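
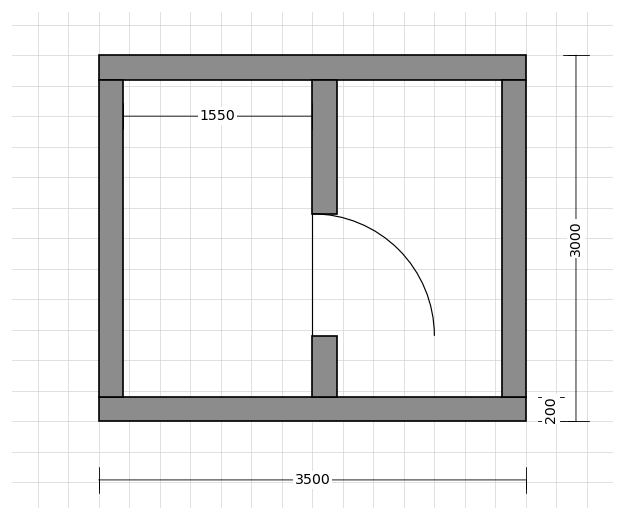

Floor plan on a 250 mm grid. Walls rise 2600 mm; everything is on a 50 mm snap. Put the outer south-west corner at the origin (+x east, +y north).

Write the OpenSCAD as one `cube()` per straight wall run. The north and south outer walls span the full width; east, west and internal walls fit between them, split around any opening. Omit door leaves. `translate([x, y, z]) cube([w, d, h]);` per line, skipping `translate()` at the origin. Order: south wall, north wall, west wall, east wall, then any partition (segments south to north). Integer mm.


cube([3500, 200, 2600]);
translate([0, 2800, 0]) cube([3500, 200, 2600]);
translate([0, 200, 0]) cube([200, 2600, 2600]);
translate([3300, 200, 0]) cube([200, 2600, 2600]);
translate([1750, 200, 0]) cube([200, 500, 2600]);
translate([1750, 1700, 0]) cube([200, 1100, 2600]);


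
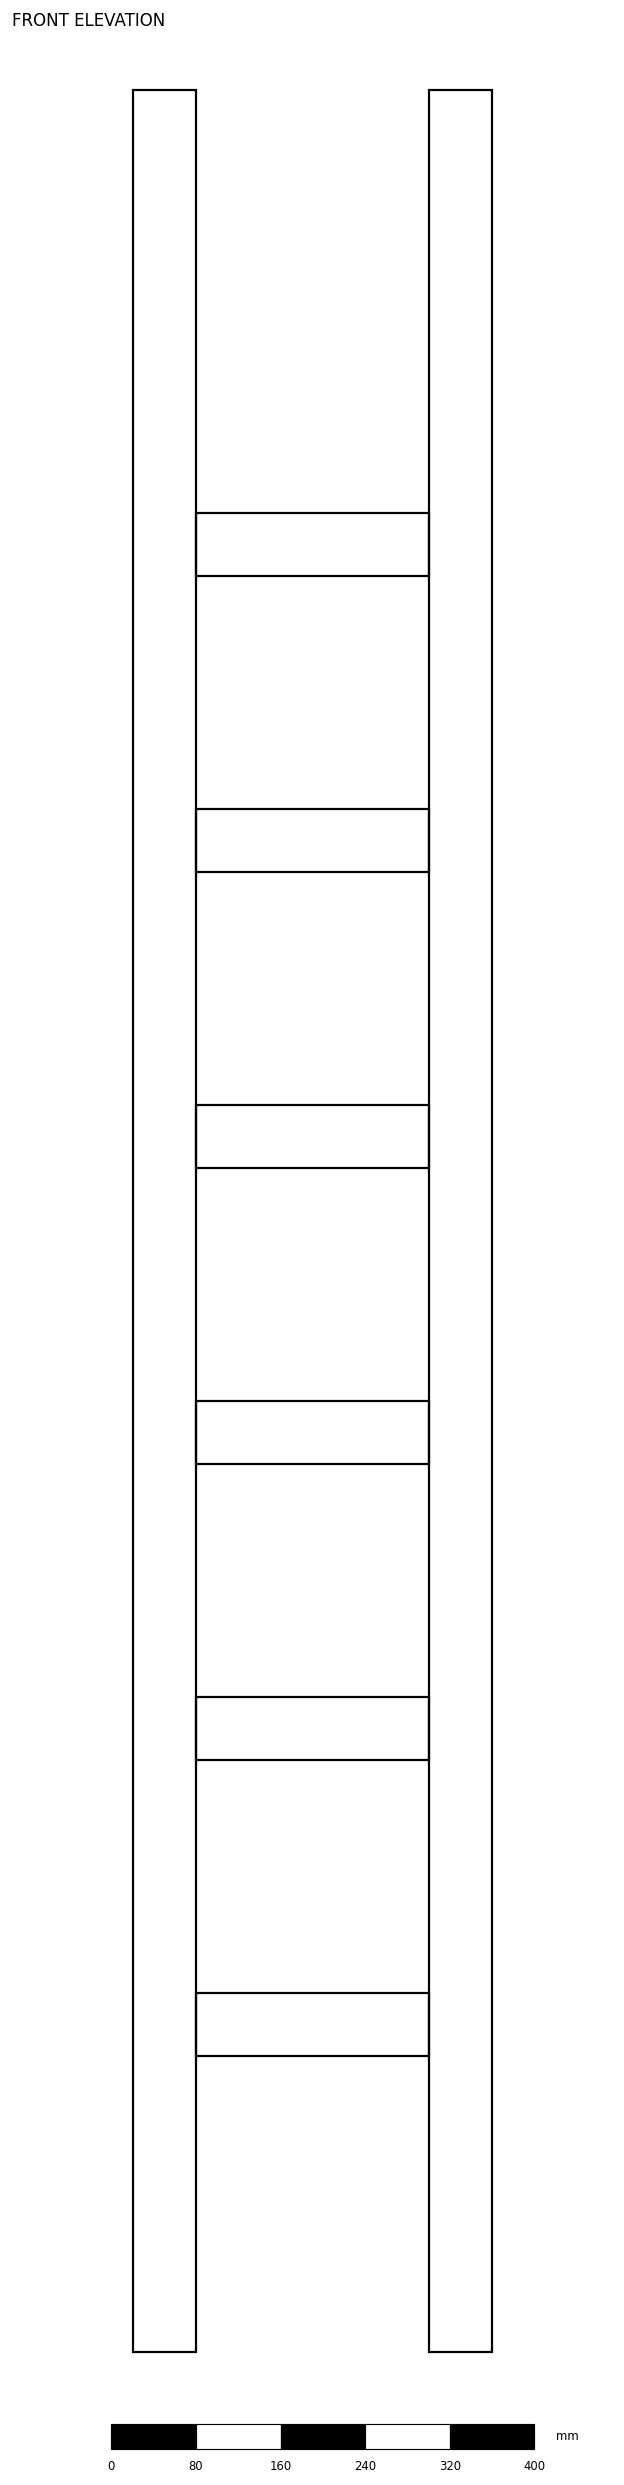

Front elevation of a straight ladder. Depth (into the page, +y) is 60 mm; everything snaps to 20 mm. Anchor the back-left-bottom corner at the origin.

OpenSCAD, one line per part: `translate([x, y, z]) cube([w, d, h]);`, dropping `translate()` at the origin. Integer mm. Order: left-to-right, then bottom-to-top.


cube([60, 60, 2140]);
translate([60, 0, 280]) cube([220, 60, 60]);
translate([60, 0, 560]) cube([220, 60, 60]);
translate([60, 0, 840]) cube([220, 60, 60]);
translate([60, 0, 1120]) cube([220, 60, 60]);
translate([60, 0, 1400]) cube([220, 60, 60]);
translate([60, 0, 1680]) cube([220, 60, 60]);
translate([280, 0, 0]) cube([60, 60, 2140]);


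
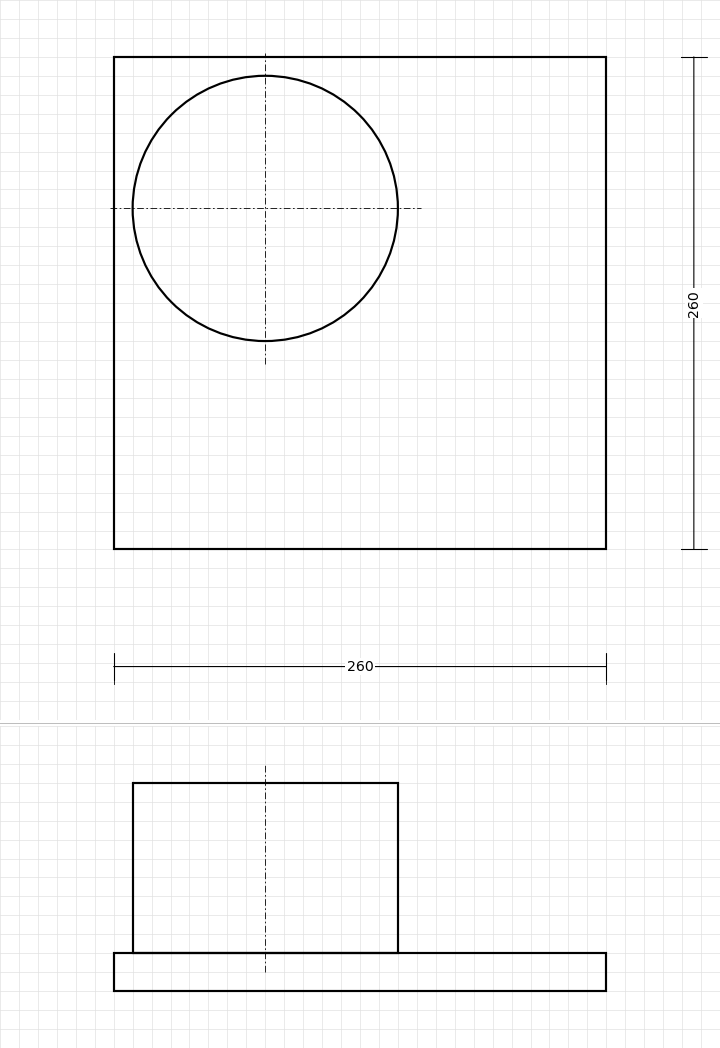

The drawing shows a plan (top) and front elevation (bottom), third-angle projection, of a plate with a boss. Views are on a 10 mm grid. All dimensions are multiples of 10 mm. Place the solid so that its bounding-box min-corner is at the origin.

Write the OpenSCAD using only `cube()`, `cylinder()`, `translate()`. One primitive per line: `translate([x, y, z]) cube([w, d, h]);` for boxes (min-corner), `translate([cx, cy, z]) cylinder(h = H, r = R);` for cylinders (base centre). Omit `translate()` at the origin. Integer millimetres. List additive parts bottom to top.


cube([260, 260, 20]);
translate([80, 180, 20]) cylinder(h = 90, r = 70);


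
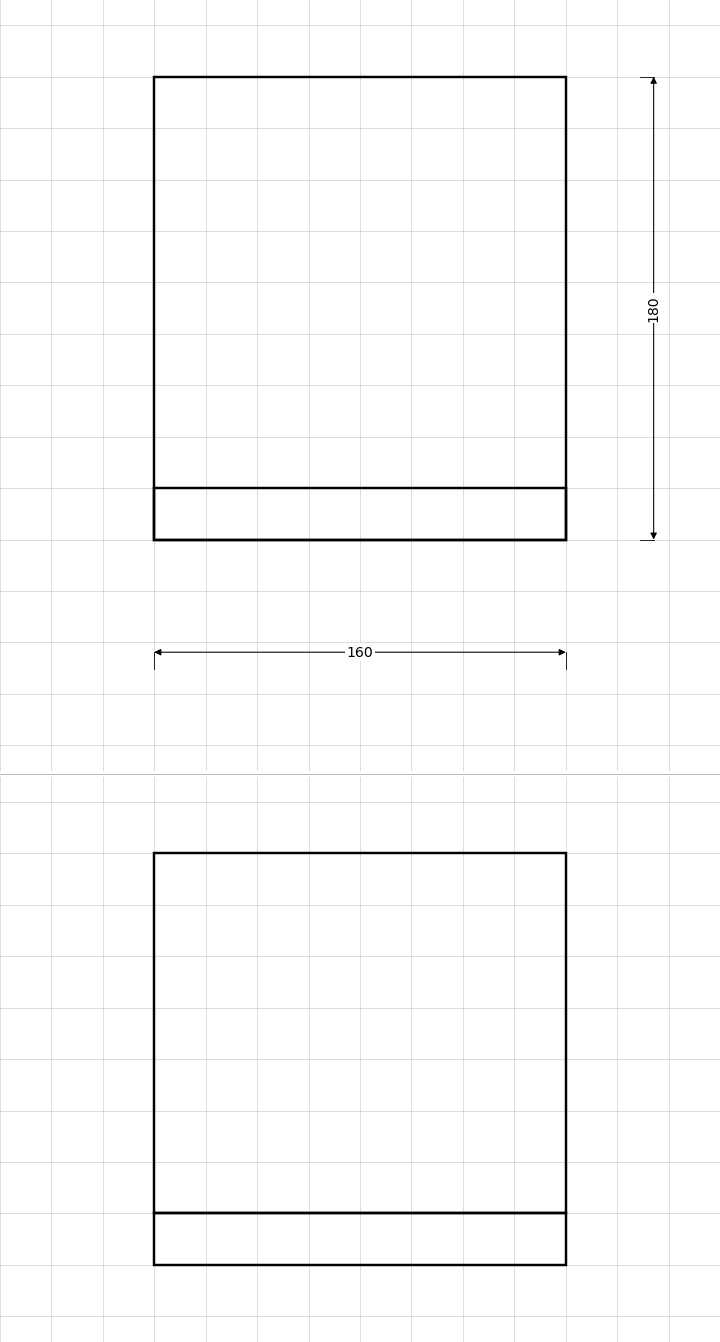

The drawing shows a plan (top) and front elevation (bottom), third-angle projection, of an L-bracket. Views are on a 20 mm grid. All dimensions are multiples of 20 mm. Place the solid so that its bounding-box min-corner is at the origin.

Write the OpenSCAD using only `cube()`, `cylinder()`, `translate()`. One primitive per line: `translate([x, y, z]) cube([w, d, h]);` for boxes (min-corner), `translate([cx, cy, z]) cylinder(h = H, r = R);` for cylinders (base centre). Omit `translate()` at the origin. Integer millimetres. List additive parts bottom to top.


cube([160, 180, 20]);
translate([0, 0, 20]) cube([160, 20, 140]);


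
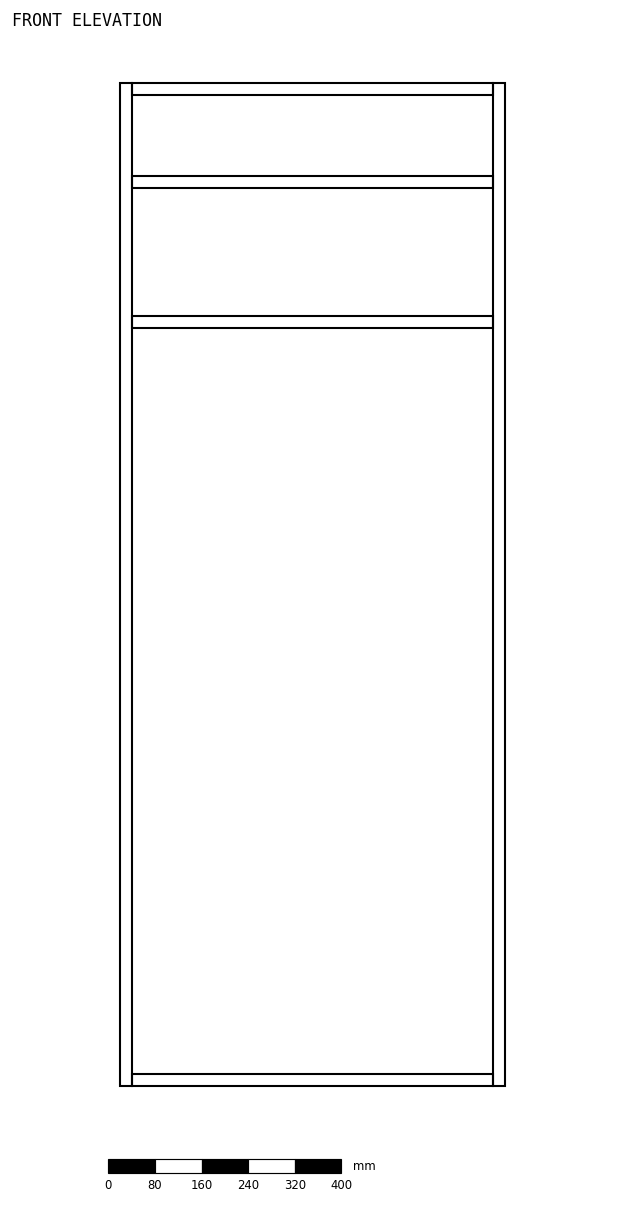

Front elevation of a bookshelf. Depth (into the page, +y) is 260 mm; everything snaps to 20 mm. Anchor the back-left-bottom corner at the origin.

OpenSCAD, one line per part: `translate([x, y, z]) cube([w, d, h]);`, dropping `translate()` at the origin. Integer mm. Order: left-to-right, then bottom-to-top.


cube([20, 260, 1720]);
translate([20, 0, 0]) cube([620, 260, 20]);
translate([20, 0, 1300]) cube([620, 260, 20]);
translate([20, 0, 1540]) cube([620, 260, 20]);
translate([20, 0, 1700]) cube([620, 260, 20]);
translate([640, 0, 0]) cube([20, 260, 1720]);


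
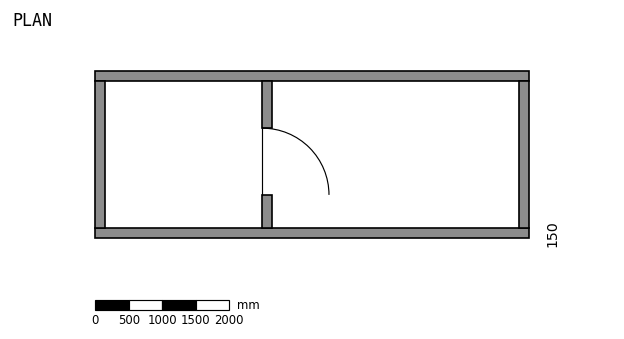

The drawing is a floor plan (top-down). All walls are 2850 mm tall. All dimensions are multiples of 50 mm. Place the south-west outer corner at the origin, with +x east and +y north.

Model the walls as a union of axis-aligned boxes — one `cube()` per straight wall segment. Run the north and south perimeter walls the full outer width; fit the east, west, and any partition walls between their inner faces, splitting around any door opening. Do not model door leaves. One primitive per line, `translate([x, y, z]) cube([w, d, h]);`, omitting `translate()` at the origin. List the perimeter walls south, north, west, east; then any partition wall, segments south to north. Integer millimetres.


cube([6500, 150, 2850]);
translate([0, 2350, 0]) cube([6500, 150, 2850]);
translate([0, 150, 0]) cube([150, 2200, 2850]);
translate([6350, 150, 0]) cube([150, 2200, 2850]);
translate([2500, 150, 0]) cube([150, 500, 2850]);
translate([2500, 1650, 0]) cube([150, 700, 2850]);


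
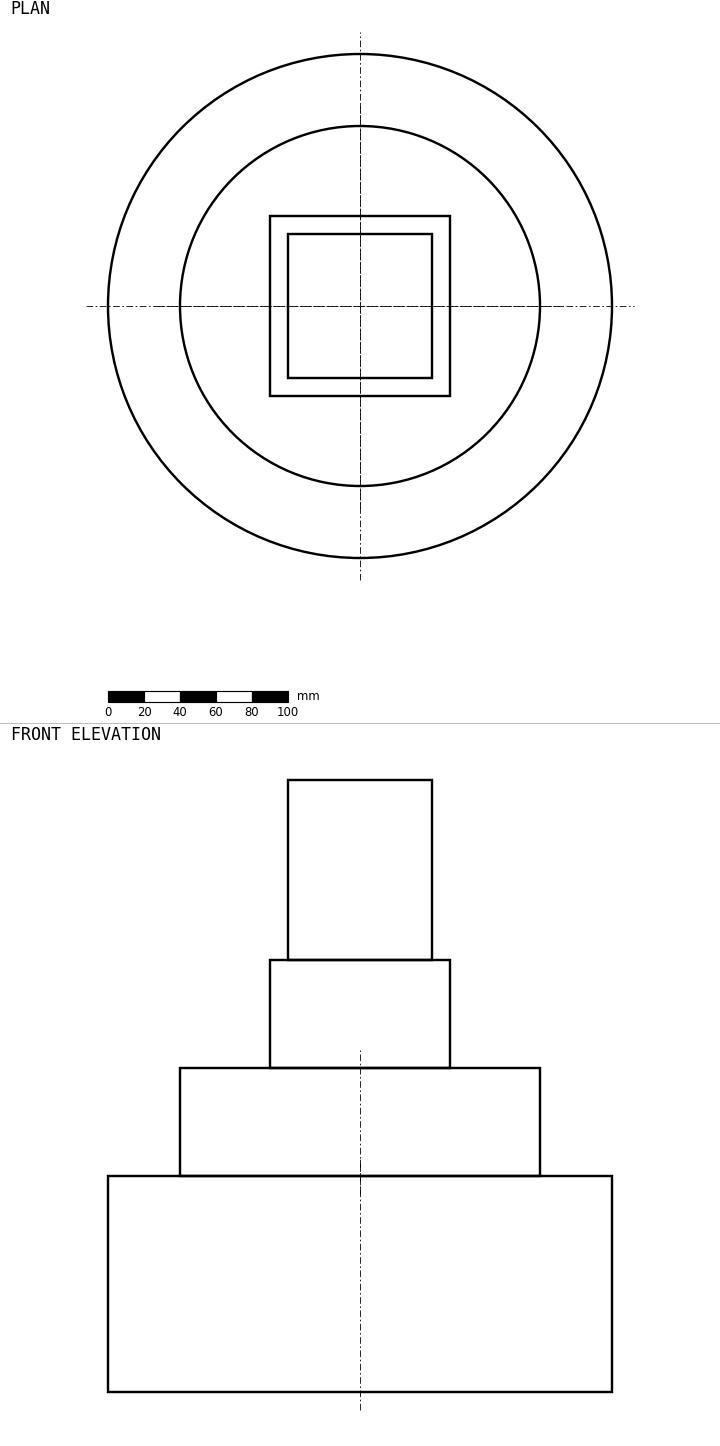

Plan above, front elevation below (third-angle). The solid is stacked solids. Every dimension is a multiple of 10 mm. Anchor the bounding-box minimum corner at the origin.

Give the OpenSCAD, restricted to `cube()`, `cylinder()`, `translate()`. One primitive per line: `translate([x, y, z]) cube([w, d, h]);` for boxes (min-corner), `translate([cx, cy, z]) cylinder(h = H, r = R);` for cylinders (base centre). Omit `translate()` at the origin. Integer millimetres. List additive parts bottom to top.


translate([140, 140, 0]) cylinder(h = 120, r = 140);
translate([140, 140, 120]) cylinder(h = 60, r = 100);
translate([90, 90, 180]) cube([100, 100, 60]);
translate([100, 100, 240]) cube([80, 80, 100]);


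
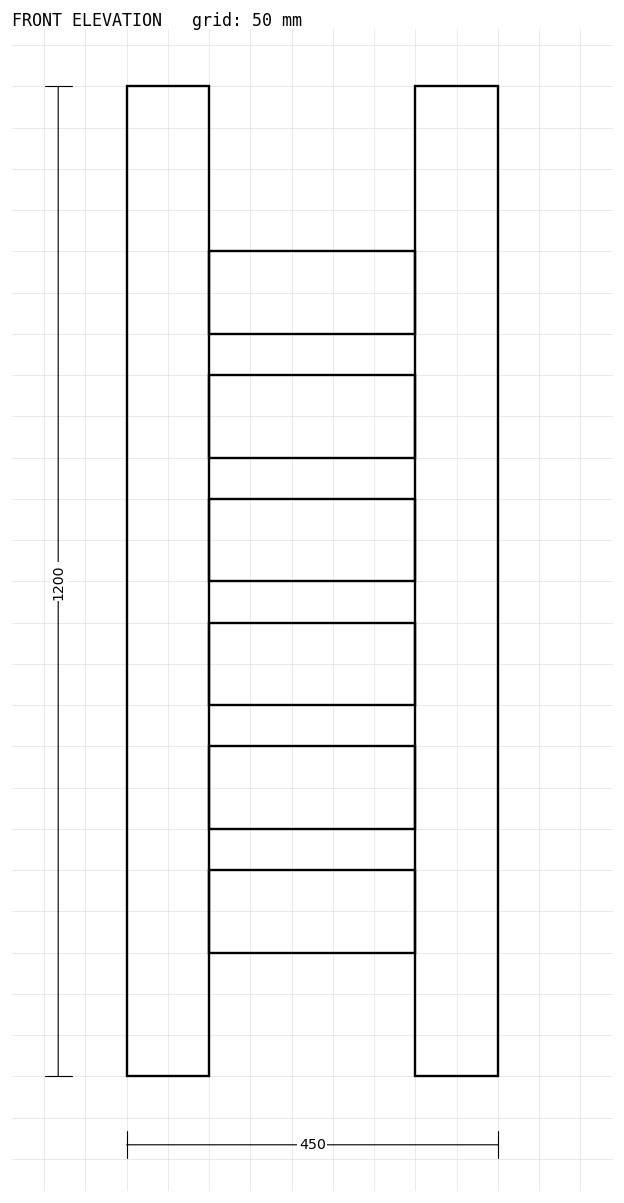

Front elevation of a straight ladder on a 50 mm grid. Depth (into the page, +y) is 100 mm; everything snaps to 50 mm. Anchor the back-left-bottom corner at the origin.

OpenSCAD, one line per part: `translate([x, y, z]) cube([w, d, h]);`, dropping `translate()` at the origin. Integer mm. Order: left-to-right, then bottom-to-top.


cube([100, 100, 1200]);
translate([100, 0, 150]) cube([250, 100, 100]);
translate([100, 0, 300]) cube([250, 100, 100]);
translate([100, 0, 450]) cube([250, 100, 100]);
translate([100, 0, 600]) cube([250, 100, 100]);
translate([100, 0, 750]) cube([250, 100, 100]);
translate([100, 0, 900]) cube([250, 100, 100]);
translate([350, 0, 0]) cube([100, 100, 1200]);


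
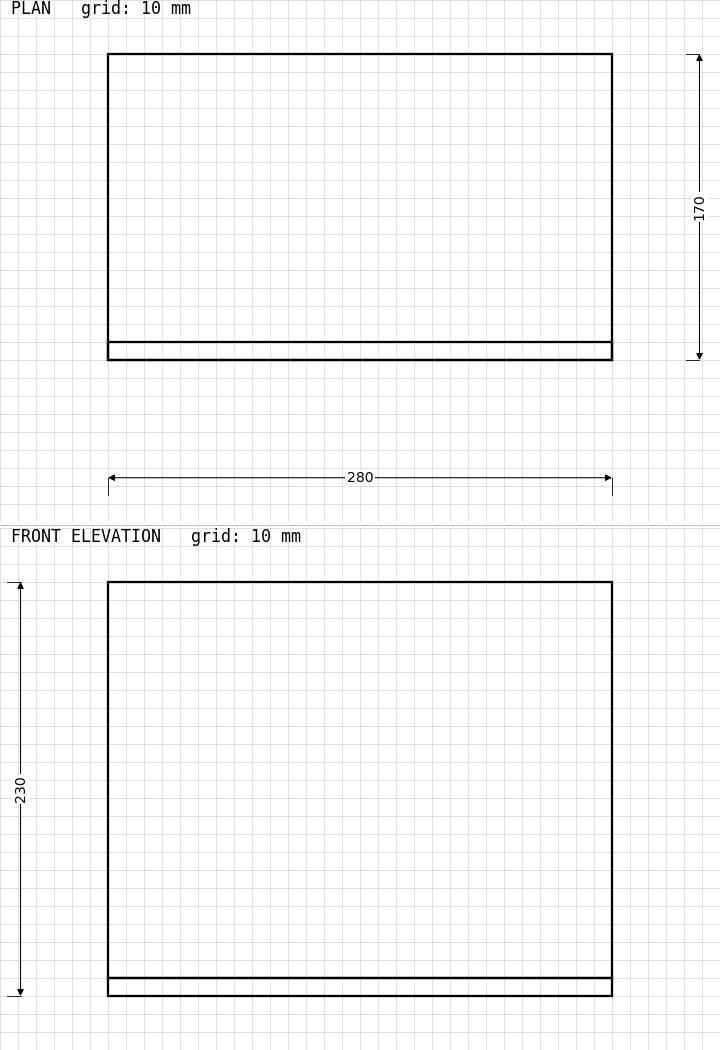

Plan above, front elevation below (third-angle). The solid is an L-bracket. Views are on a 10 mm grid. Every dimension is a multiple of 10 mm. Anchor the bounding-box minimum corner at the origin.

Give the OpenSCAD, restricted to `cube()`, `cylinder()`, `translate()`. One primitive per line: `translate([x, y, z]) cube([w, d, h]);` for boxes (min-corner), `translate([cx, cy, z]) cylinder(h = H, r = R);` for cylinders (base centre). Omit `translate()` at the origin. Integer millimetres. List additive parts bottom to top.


cube([280, 170, 10]);
translate([0, 0, 10]) cube([280, 10, 220]);


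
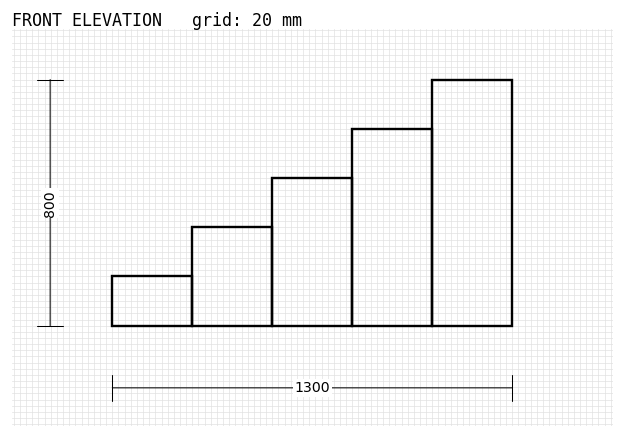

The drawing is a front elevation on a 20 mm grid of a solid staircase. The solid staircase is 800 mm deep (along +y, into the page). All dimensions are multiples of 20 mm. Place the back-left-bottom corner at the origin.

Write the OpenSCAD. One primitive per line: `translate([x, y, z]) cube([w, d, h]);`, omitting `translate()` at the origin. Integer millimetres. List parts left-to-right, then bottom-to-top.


cube([260, 800, 160]);
translate([260, 0, 0]) cube([260, 800, 320]);
translate([520, 0, 0]) cube([260, 800, 480]);
translate([780, 0, 0]) cube([260, 800, 640]);
translate([1040, 0, 0]) cube([260, 800, 800]);


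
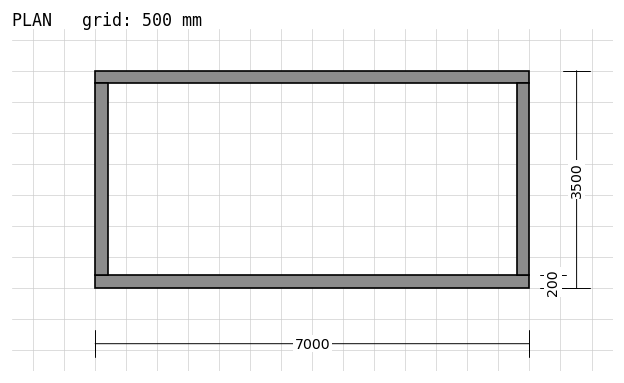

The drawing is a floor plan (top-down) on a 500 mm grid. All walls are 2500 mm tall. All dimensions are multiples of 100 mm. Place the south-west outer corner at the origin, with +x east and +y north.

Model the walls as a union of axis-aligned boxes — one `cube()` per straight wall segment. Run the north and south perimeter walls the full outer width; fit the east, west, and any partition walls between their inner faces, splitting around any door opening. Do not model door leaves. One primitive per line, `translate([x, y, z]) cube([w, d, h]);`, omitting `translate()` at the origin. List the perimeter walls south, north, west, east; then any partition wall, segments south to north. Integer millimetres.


cube([7000, 200, 2500]);
translate([0, 3300, 0]) cube([7000, 200, 2500]);
translate([0, 200, 0]) cube([200, 3100, 2500]);
translate([6800, 200, 0]) cube([200, 3100, 2500]);


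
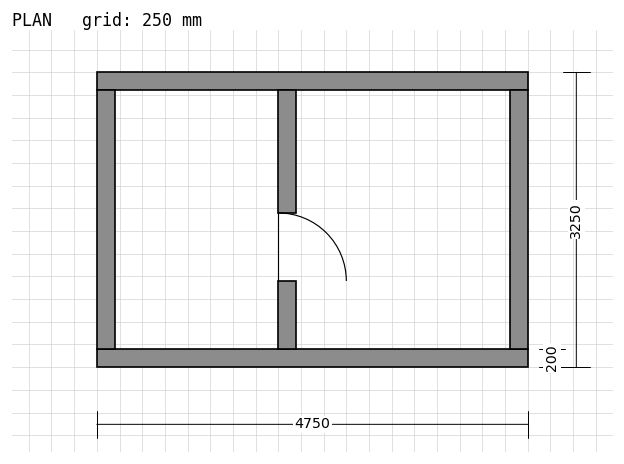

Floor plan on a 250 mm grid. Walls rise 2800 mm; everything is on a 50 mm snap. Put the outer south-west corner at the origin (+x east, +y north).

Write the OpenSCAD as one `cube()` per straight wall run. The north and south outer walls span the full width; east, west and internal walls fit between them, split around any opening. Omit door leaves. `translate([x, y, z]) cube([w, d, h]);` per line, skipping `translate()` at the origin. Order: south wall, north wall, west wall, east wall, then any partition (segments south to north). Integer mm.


cube([4750, 200, 2800]);
translate([0, 3050, 0]) cube([4750, 200, 2800]);
translate([0, 200, 0]) cube([200, 2850, 2800]);
translate([4550, 200, 0]) cube([200, 2850, 2800]);
translate([2000, 200, 0]) cube([200, 750, 2800]);
translate([2000, 1700, 0]) cube([200, 1350, 2800]);


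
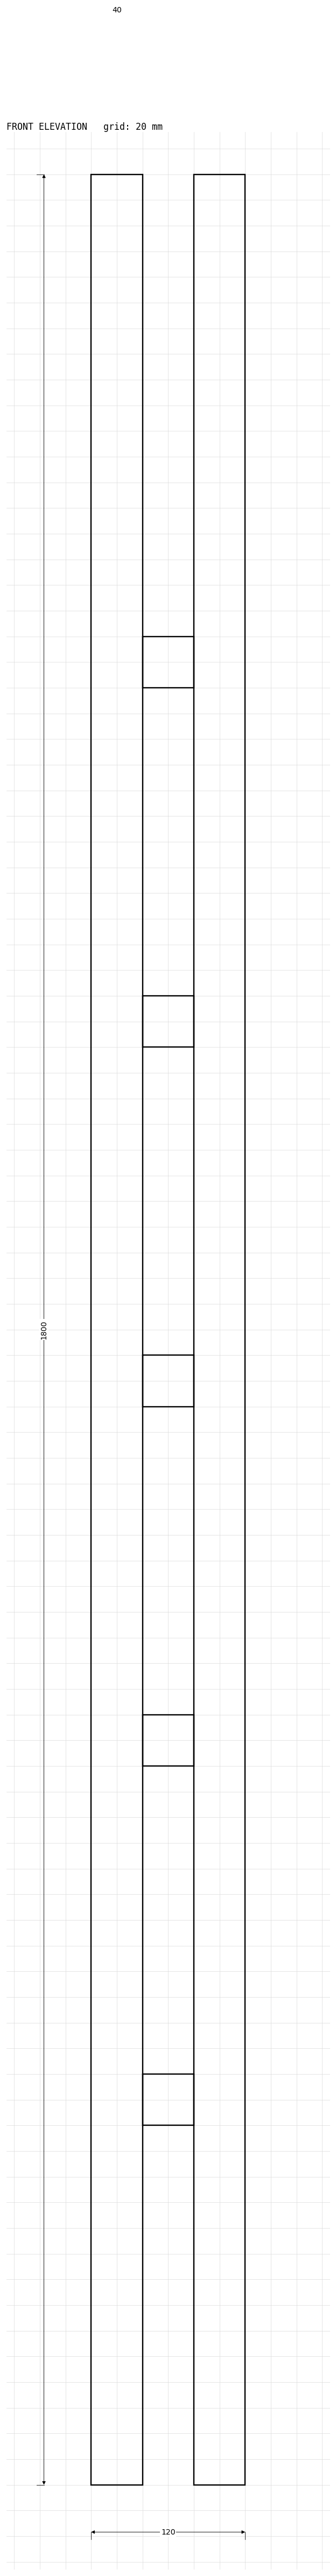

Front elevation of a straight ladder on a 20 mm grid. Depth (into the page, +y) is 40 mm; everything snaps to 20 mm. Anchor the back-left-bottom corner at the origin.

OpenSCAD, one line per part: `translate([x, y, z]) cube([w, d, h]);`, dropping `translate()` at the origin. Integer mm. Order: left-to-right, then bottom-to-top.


cube([40, 40, 1800]);
translate([40, 0, 280]) cube([40, 40, 40]);
translate([40, 0, 560]) cube([40, 40, 40]);
translate([40, 0, 840]) cube([40, 40, 40]);
translate([40, 0, 1120]) cube([40, 40, 40]);
translate([40, 0, 1400]) cube([40, 40, 40]);
translate([80, 0, 0]) cube([40, 40, 1800]);


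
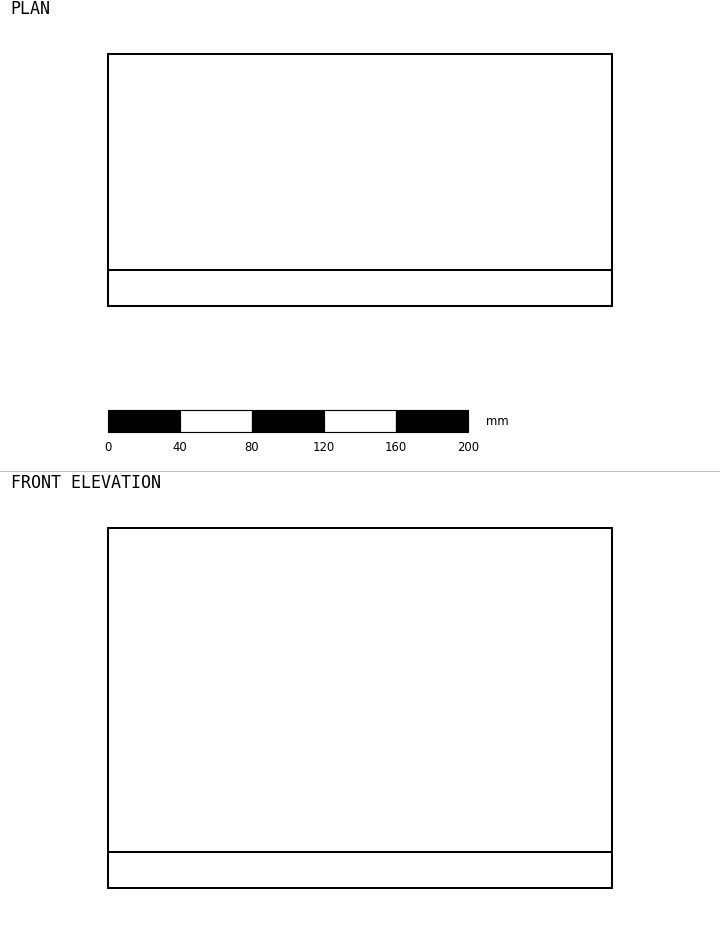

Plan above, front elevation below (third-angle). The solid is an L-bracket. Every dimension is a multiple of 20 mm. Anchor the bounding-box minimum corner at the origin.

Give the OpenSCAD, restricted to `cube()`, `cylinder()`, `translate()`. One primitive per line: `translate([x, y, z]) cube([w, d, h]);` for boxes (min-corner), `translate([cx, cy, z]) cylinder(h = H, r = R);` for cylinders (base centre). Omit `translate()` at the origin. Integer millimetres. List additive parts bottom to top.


cube([280, 140, 20]);
translate([0, 0, 20]) cube([280, 20, 180]);


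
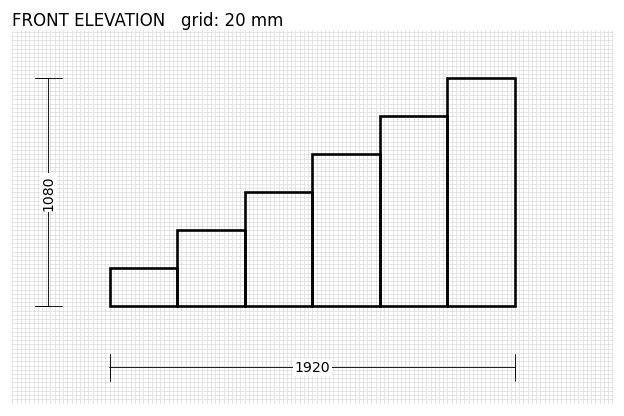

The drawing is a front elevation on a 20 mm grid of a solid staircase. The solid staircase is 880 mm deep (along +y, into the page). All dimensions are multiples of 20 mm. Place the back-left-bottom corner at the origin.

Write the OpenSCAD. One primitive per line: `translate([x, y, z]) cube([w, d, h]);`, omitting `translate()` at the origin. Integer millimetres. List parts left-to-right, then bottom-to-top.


cube([320, 880, 180]);
translate([320, 0, 0]) cube([320, 880, 360]);
translate([640, 0, 0]) cube([320, 880, 540]);
translate([960, 0, 0]) cube([320, 880, 720]);
translate([1280, 0, 0]) cube([320, 880, 900]);
translate([1600, 0, 0]) cube([320, 880, 1080]);


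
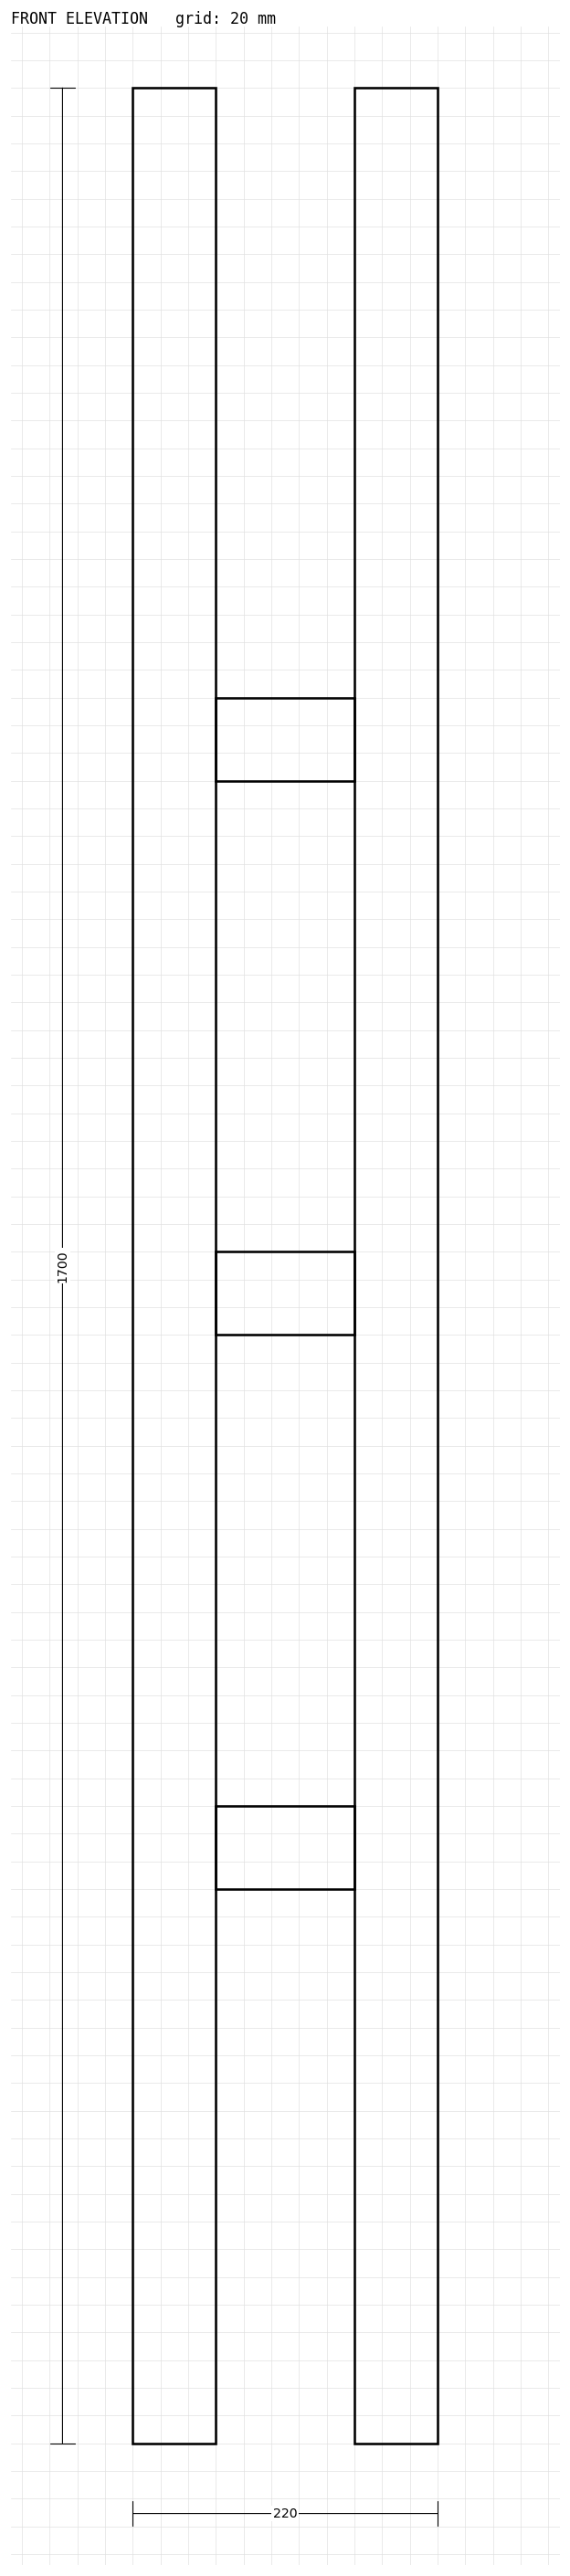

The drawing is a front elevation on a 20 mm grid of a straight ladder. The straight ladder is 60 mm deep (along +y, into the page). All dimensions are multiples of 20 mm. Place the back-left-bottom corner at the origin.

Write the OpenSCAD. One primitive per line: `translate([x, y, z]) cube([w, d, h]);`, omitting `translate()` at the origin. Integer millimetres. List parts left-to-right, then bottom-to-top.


cube([60, 60, 1700]);
translate([60, 0, 400]) cube([100, 60, 60]);
translate([60, 0, 800]) cube([100, 60, 60]);
translate([60, 0, 1200]) cube([100, 60, 60]);
translate([160, 0, 0]) cube([60, 60, 1700]);


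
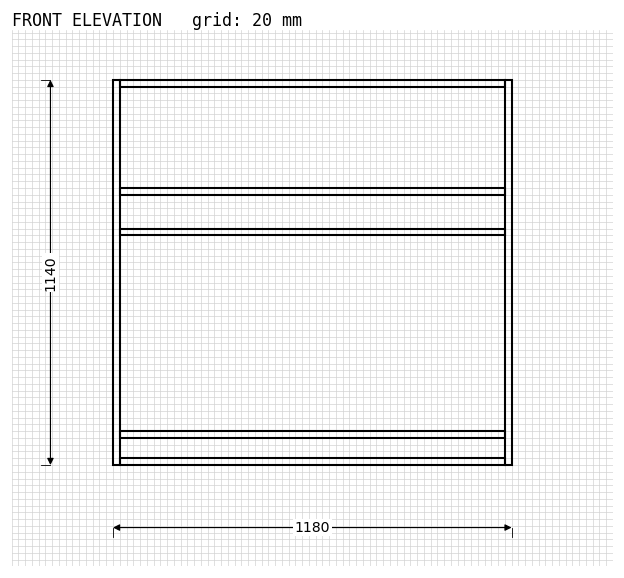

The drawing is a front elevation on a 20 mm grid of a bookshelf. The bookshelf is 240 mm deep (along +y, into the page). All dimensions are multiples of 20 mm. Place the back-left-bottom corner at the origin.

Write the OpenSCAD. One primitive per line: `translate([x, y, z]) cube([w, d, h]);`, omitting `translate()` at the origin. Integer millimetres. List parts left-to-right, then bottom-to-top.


cube([20, 240, 1140]);
translate([20, 0, 0]) cube([1140, 240, 20]);
translate([20, 0, 80]) cube([1140, 240, 20]);
translate([20, 0, 680]) cube([1140, 240, 20]);
translate([20, 0, 800]) cube([1140, 240, 20]);
translate([20, 0, 1120]) cube([1140, 240, 20]);
translate([1160, 0, 0]) cube([20, 240, 1140]);


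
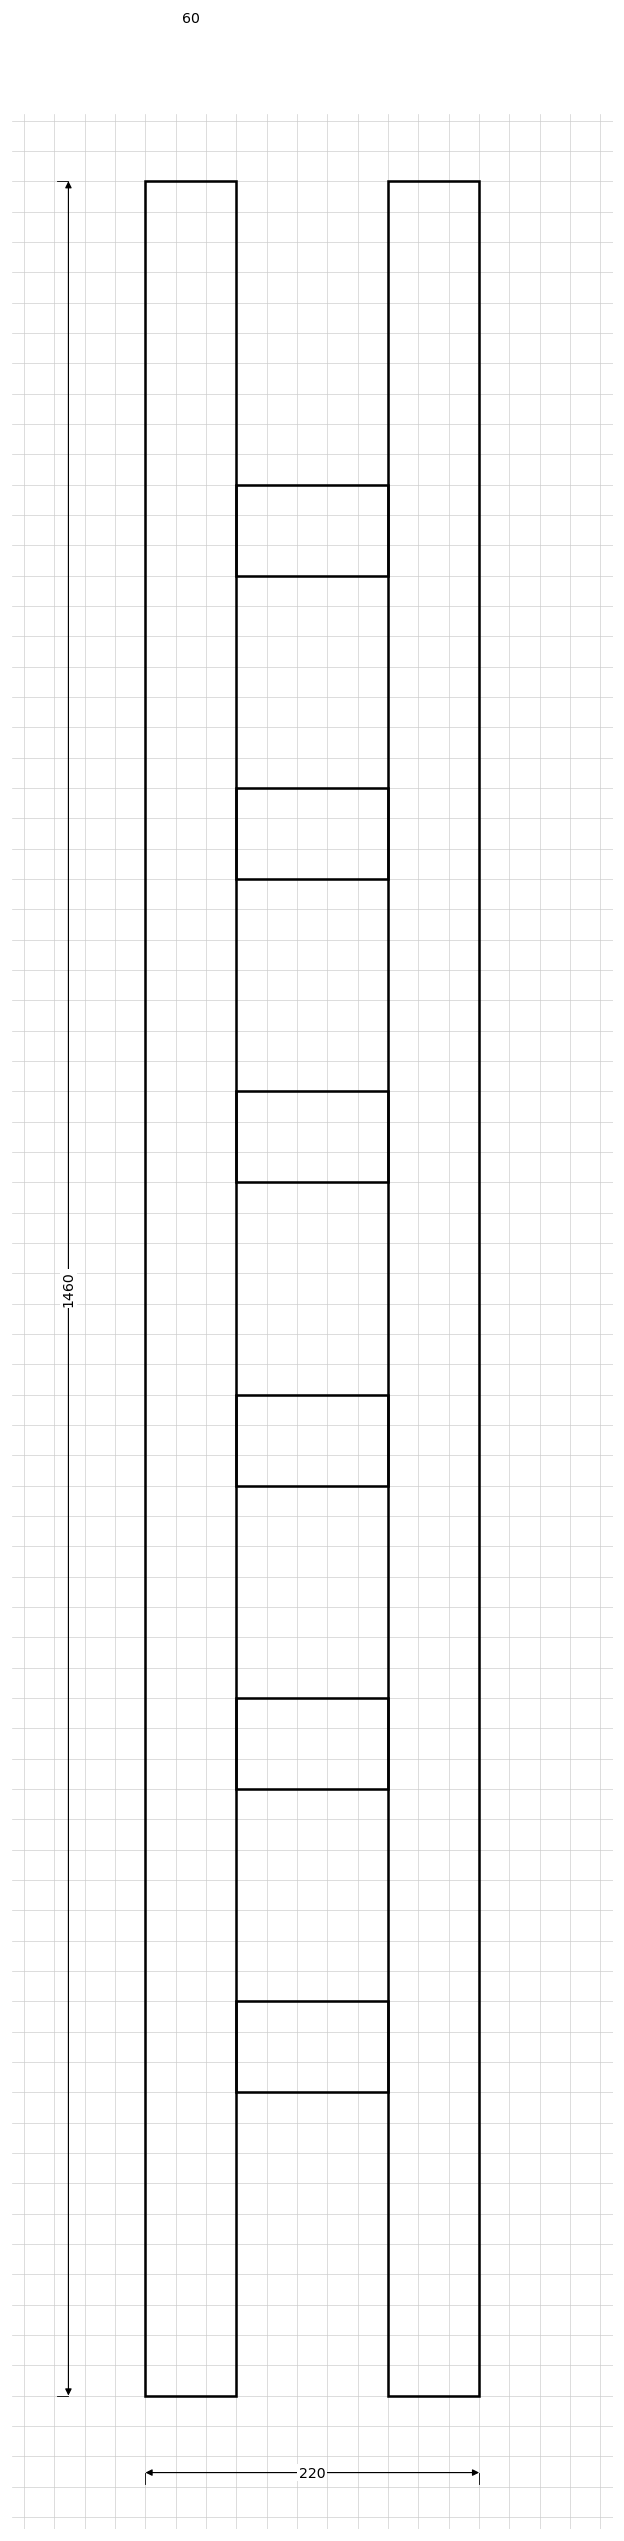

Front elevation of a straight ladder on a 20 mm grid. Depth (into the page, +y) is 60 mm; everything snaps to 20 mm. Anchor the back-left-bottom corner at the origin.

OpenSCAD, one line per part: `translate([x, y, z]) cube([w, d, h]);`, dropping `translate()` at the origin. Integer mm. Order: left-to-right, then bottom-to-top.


cube([60, 60, 1460]);
translate([60, 0, 200]) cube([100, 60, 60]);
translate([60, 0, 400]) cube([100, 60, 60]);
translate([60, 0, 600]) cube([100, 60, 60]);
translate([60, 0, 800]) cube([100, 60, 60]);
translate([60, 0, 1000]) cube([100, 60, 60]);
translate([60, 0, 1200]) cube([100, 60, 60]);
translate([160, 0, 0]) cube([60, 60, 1460]);


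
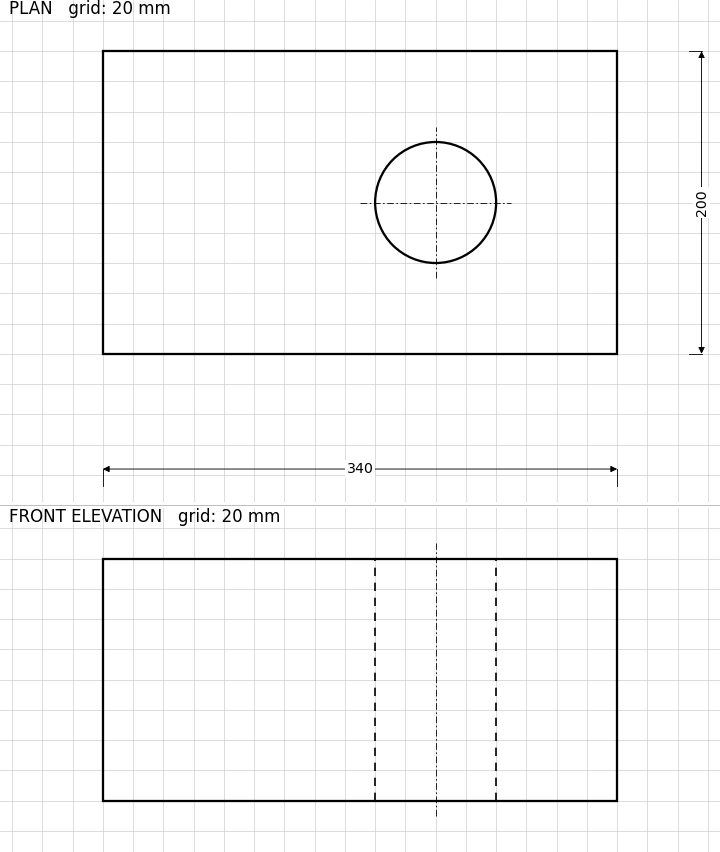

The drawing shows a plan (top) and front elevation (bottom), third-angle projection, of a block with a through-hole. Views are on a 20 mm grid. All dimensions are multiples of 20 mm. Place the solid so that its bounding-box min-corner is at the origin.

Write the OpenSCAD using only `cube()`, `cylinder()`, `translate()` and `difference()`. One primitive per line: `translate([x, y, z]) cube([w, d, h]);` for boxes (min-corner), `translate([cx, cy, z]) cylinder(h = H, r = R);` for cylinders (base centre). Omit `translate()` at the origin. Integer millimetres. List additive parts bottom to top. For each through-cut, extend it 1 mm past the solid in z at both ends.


difference() {
  cube([340, 200, 160]);
  translate([220, 100, -1]) cylinder(h = 162, r = 40);
}


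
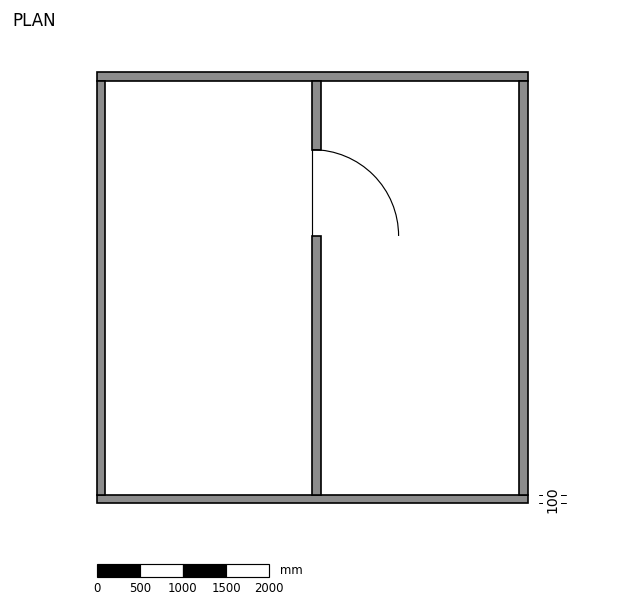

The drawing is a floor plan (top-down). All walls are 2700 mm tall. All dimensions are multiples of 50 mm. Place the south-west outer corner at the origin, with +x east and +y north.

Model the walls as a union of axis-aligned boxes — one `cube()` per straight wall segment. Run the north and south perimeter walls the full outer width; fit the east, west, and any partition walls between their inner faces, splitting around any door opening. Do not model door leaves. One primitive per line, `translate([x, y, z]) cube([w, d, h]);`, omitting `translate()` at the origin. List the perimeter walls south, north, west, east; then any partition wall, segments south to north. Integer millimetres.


cube([5000, 100, 2700]);
translate([0, 4900, 0]) cube([5000, 100, 2700]);
translate([0, 100, 0]) cube([100, 4800, 2700]);
translate([4900, 100, 0]) cube([100, 4800, 2700]);
translate([2500, 100, 0]) cube([100, 3000, 2700]);
translate([2500, 4100, 0]) cube([100, 800, 2700]);


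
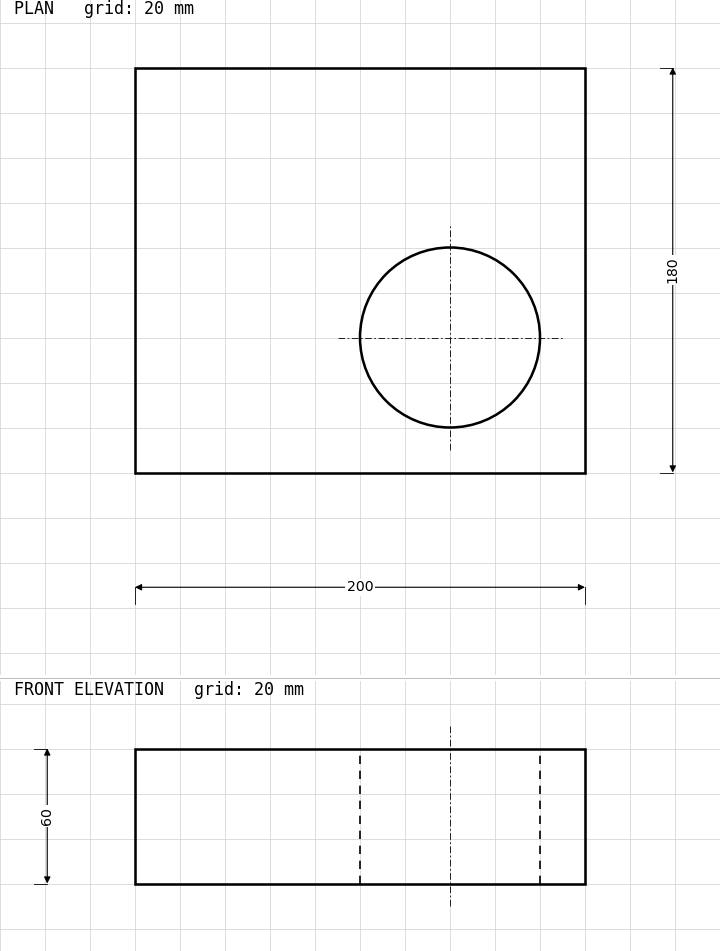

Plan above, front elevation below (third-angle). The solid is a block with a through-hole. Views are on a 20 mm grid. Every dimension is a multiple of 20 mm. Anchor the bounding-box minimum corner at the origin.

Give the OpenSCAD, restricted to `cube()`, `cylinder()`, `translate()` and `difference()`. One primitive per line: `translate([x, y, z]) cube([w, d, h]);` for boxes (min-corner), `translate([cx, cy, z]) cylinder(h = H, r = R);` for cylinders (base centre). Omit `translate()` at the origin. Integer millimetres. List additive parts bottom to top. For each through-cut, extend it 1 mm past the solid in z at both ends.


difference() {
  cube([200, 180, 60]);
  translate([140, 60, -1]) cylinder(h = 62, r = 40);
}


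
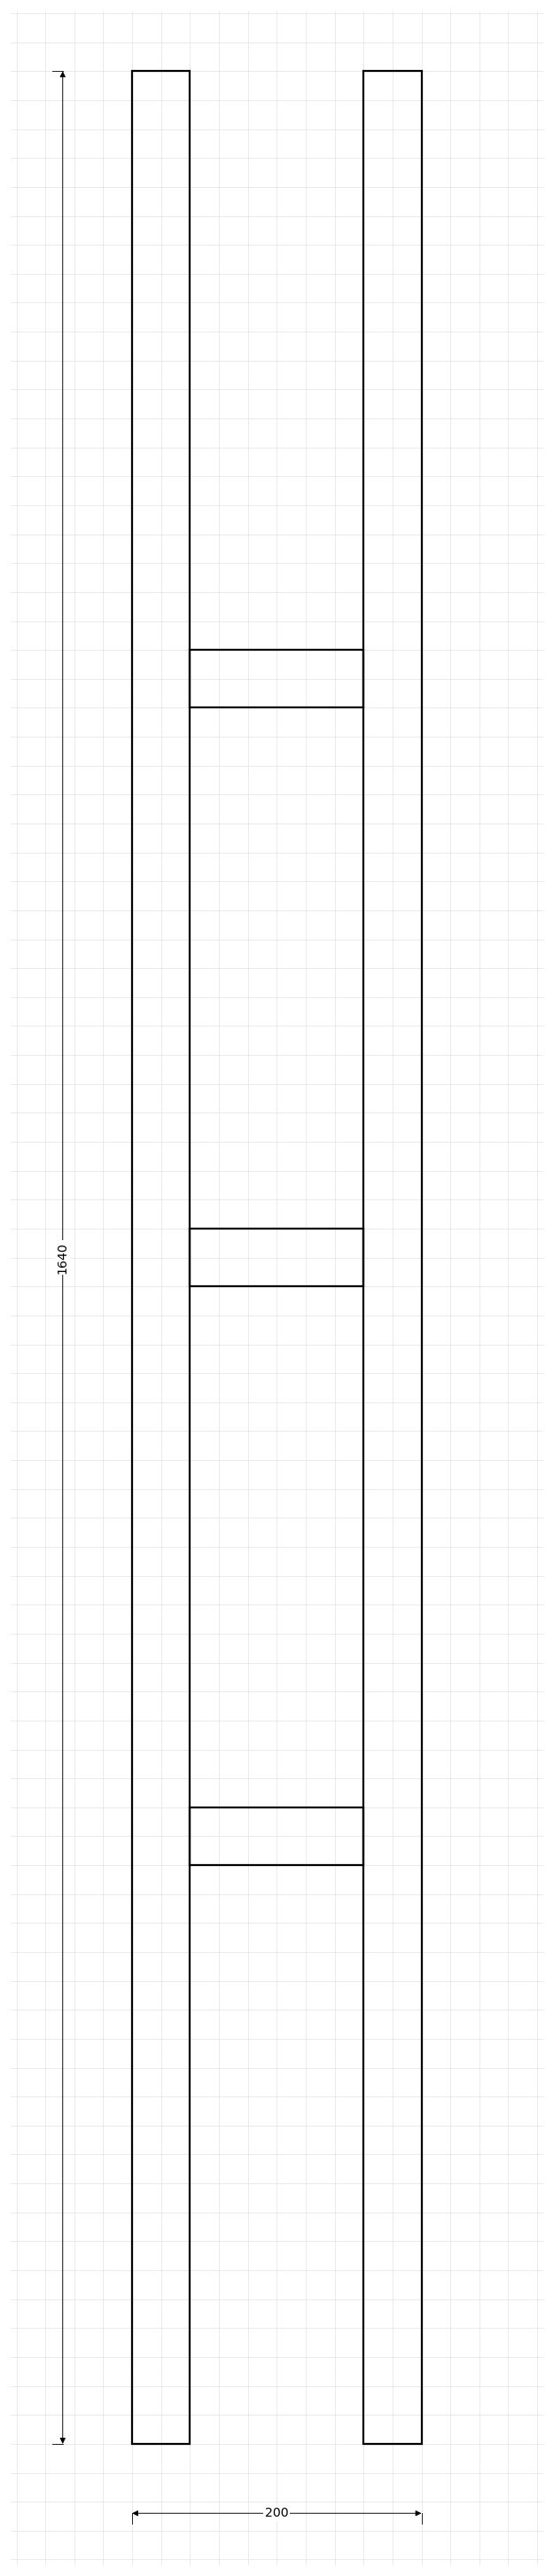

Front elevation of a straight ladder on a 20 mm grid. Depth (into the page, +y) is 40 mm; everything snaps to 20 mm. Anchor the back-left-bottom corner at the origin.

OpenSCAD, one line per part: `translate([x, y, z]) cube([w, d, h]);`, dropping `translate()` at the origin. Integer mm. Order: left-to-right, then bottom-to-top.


cube([40, 40, 1640]);
translate([40, 0, 400]) cube([120, 40, 40]);
translate([40, 0, 800]) cube([120, 40, 40]);
translate([40, 0, 1200]) cube([120, 40, 40]);
translate([160, 0, 0]) cube([40, 40, 1640]);


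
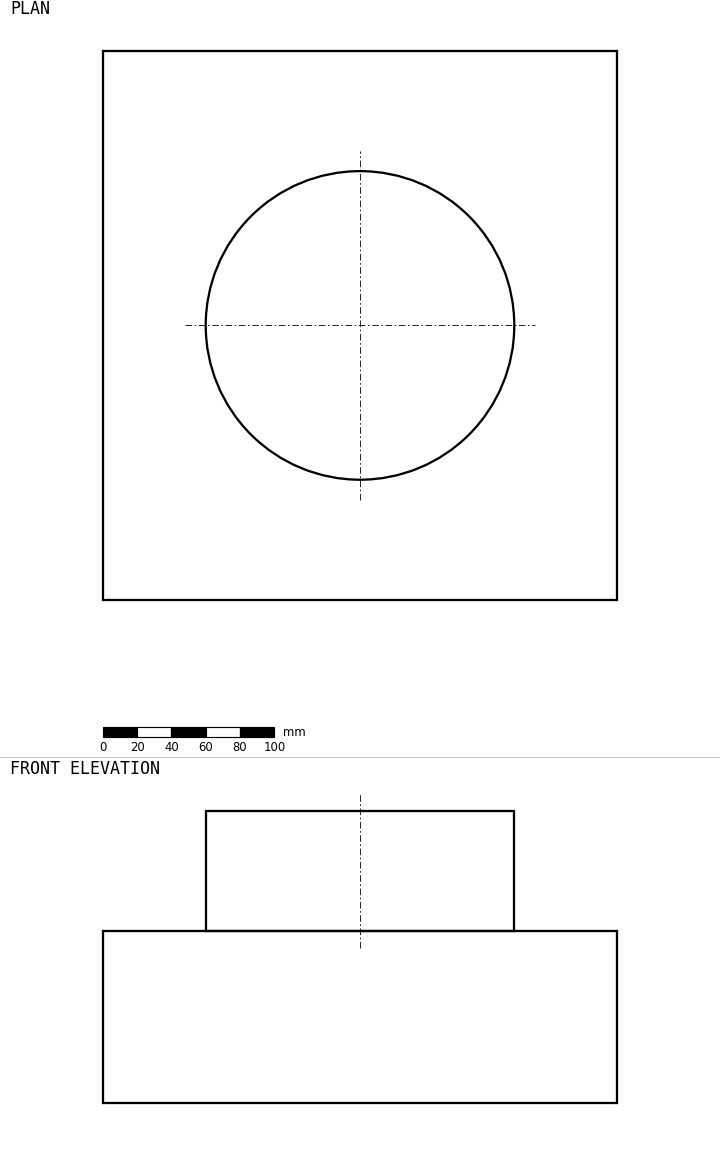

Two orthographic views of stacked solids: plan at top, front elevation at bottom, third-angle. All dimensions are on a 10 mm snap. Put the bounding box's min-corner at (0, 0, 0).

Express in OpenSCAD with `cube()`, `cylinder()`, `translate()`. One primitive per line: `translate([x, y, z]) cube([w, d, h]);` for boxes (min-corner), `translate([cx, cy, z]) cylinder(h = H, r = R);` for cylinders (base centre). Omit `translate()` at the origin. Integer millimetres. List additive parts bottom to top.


cube([300, 320, 100]);
translate([150, 160, 100]) cylinder(h = 70, r = 90);


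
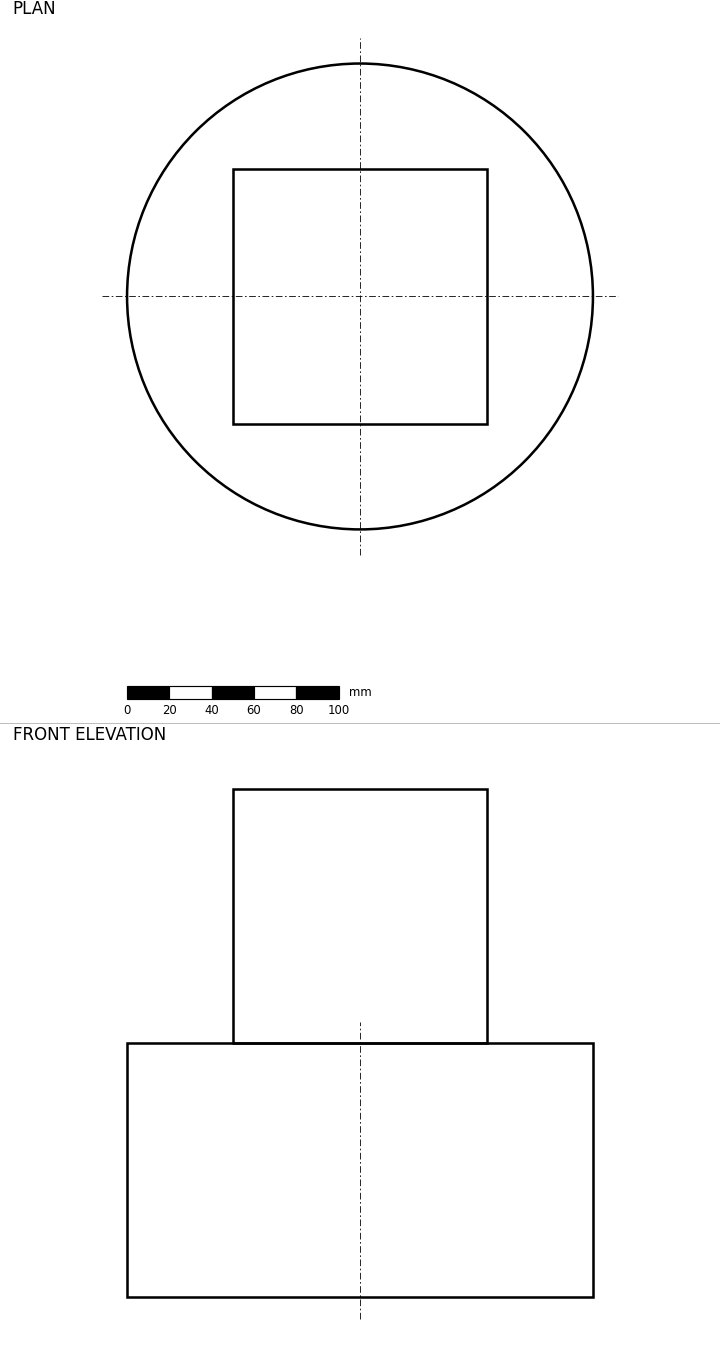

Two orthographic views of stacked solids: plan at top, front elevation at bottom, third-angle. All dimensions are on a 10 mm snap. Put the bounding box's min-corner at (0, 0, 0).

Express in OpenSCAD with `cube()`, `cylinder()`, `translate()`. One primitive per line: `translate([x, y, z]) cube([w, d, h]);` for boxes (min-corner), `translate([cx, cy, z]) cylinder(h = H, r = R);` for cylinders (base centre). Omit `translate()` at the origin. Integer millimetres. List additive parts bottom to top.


translate([110, 110, 0]) cylinder(h = 120, r = 110);
translate([50, 50, 120]) cube([120, 120, 120]);


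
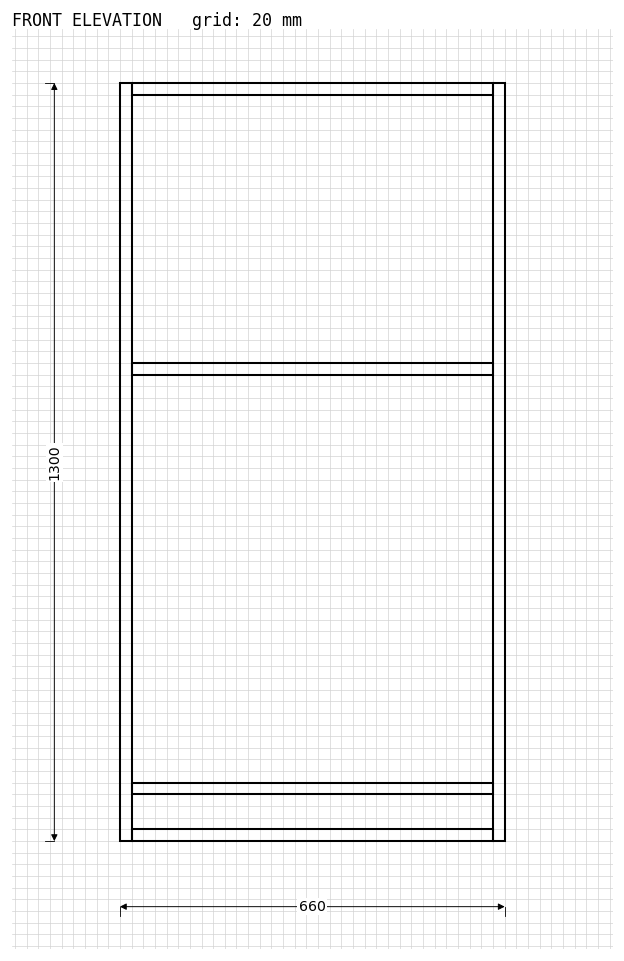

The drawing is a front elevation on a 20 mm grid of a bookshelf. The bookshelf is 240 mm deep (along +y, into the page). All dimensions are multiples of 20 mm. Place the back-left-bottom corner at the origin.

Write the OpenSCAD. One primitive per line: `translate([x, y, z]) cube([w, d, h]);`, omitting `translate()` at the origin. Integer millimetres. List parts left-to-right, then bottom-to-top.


cube([20, 240, 1300]);
translate([20, 0, 0]) cube([620, 240, 20]);
translate([20, 0, 80]) cube([620, 240, 20]);
translate([20, 0, 800]) cube([620, 240, 20]);
translate([20, 0, 1280]) cube([620, 240, 20]);
translate([640, 0, 0]) cube([20, 240, 1300]);


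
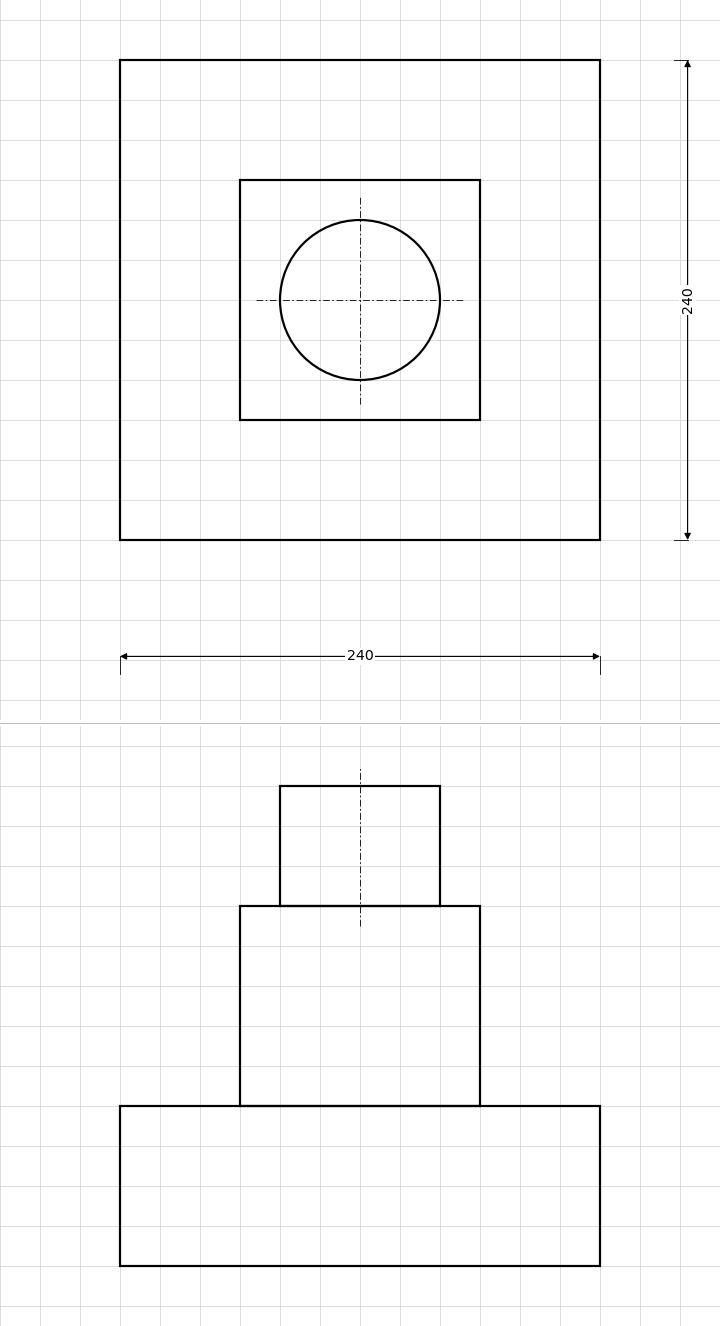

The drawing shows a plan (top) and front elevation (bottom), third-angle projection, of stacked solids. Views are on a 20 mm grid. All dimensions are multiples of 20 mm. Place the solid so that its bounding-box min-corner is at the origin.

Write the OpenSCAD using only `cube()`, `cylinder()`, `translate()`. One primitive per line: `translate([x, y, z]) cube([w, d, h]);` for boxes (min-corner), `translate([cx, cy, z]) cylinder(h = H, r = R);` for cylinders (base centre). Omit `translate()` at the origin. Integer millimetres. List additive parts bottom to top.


cube([240, 240, 80]);
translate([60, 60, 80]) cube([120, 120, 100]);
translate([120, 120, 180]) cylinder(h = 60, r = 40);


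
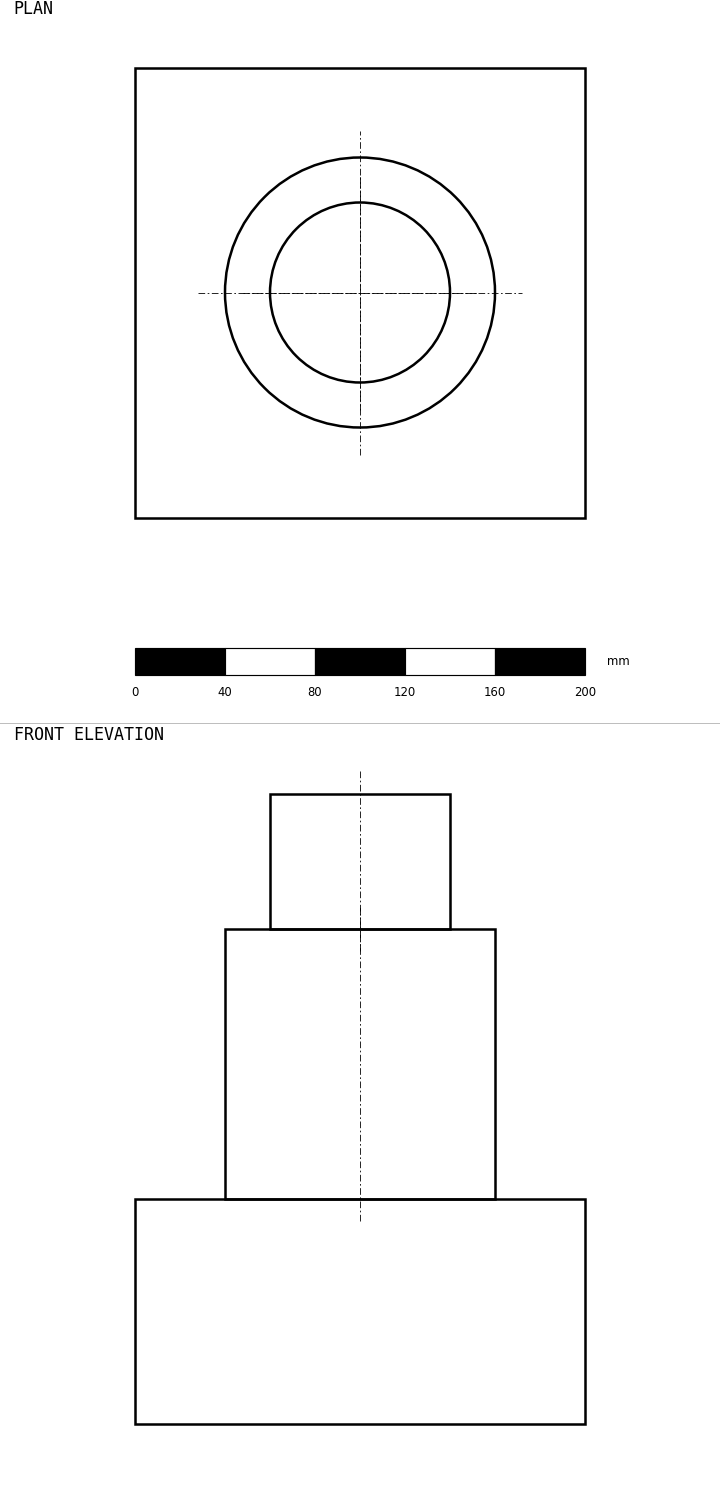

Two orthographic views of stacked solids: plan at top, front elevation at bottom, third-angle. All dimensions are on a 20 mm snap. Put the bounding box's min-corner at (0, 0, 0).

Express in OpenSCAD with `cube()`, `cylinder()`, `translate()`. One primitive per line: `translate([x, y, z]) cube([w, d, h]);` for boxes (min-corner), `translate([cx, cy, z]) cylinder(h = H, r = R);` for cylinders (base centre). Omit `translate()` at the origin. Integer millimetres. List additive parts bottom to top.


cube([200, 200, 100]);
translate([100, 100, 100]) cylinder(h = 120, r = 60);
translate([100, 100, 220]) cylinder(h = 60, r = 40);


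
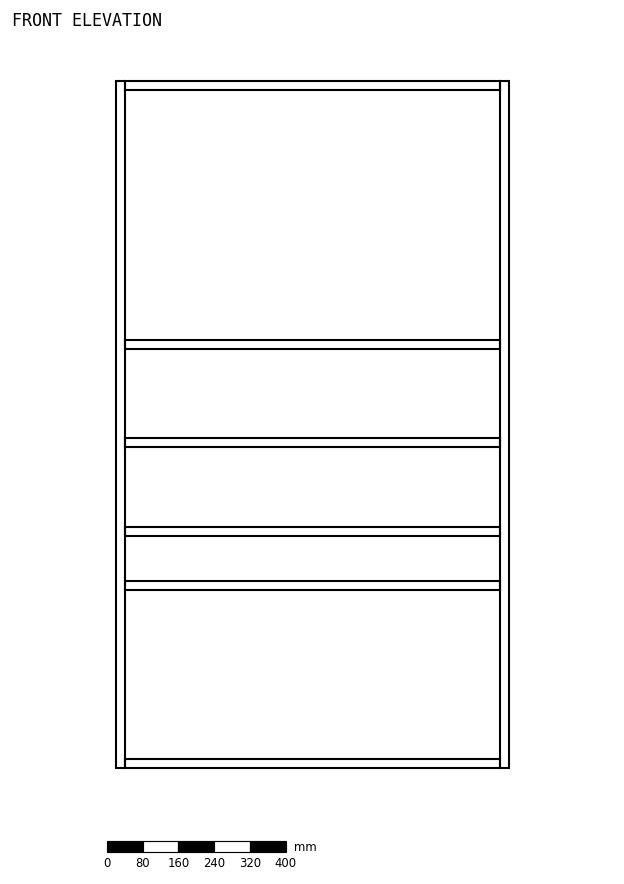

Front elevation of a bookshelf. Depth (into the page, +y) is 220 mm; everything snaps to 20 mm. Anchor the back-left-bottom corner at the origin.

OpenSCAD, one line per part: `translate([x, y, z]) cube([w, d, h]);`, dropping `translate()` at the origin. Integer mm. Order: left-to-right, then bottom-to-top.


cube([20, 220, 1540]);
translate([20, 0, 0]) cube([840, 220, 20]);
translate([20, 0, 400]) cube([840, 220, 20]);
translate([20, 0, 520]) cube([840, 220, 20]);
translate([20, 0, 720]) cube([840, 220, 20]);
translate([20, 0, 940]) cube([840, 220, 20]);
translate([20, 0, 1520]) cube([840, 220, 20]);
translate([860, 0, 0]) cube([20, 220, 1540]);


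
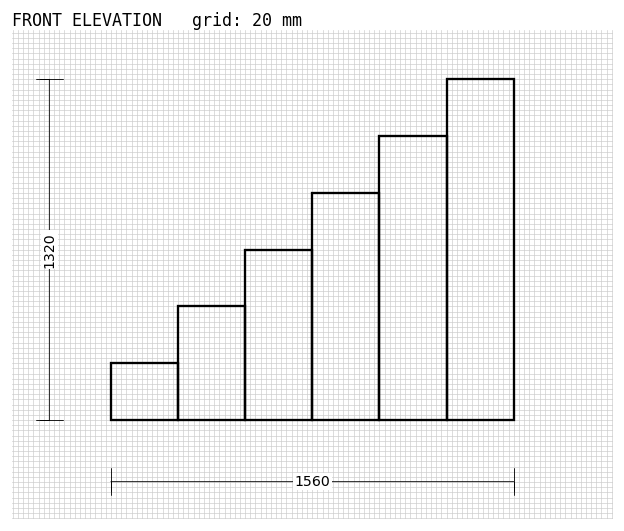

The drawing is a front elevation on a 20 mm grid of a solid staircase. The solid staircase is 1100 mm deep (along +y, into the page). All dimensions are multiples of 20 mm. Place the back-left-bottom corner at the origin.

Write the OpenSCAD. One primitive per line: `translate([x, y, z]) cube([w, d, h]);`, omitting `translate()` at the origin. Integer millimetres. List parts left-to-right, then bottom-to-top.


cube([260, 1100, 220]);
translate([260, 0, 0]) cube([260, 1100, 440]);
translate([520, 0, 0]) cube([260, 1100, 660]);
translate([780, 0, 0]) cube([260, 1100, 880]);
translate([1040, 0, 0]) cube([260, 1100, 1100]);
translate([1300, 0, 0]) cube([260, 1100, 1320]);


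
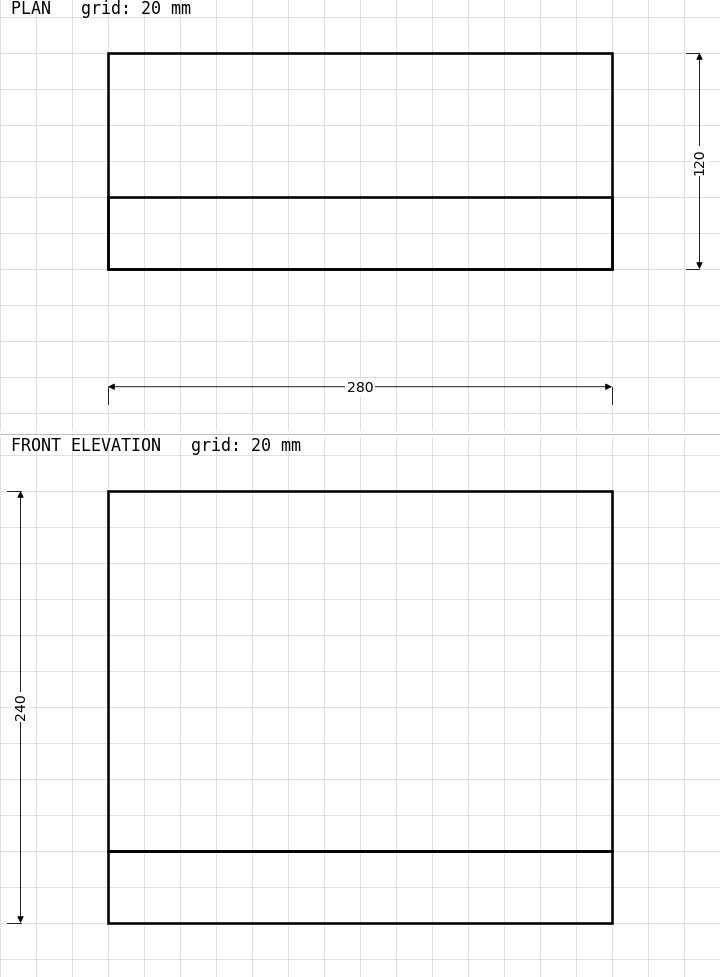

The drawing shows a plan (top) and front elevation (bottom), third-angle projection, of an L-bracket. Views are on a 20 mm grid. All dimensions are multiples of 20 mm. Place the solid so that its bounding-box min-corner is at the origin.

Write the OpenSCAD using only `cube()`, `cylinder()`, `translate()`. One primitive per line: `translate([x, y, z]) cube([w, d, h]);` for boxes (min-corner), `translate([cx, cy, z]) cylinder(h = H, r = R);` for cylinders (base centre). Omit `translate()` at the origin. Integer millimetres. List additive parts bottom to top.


cube([280, 120, 40]);
translate([0, 0, 40]) cube([280, 40, 200]);


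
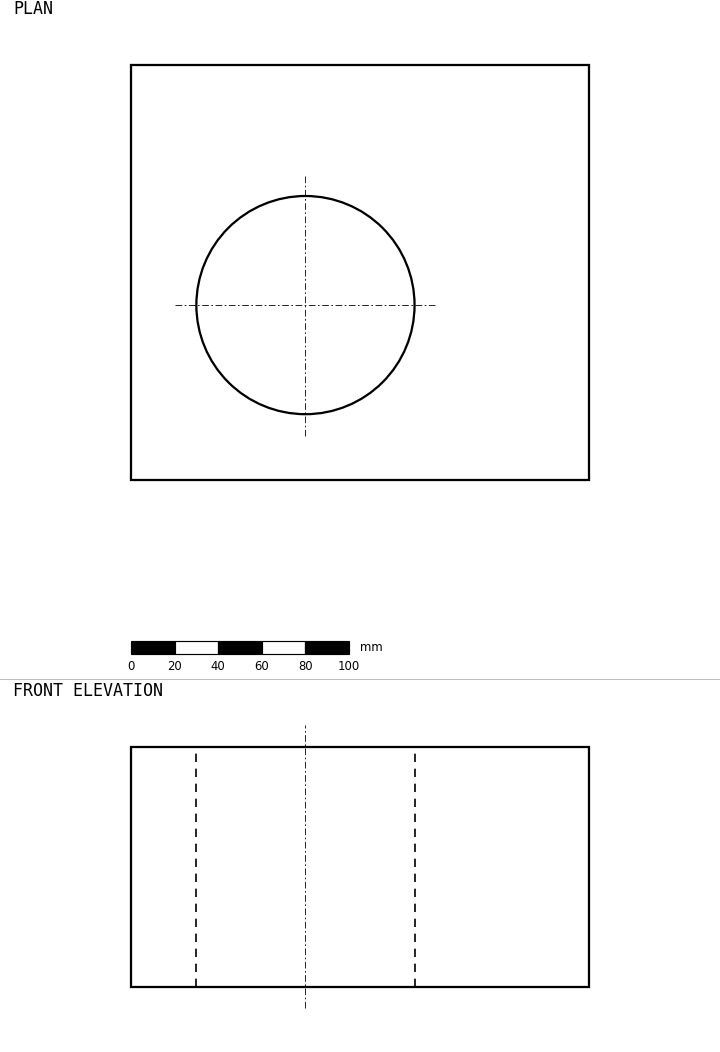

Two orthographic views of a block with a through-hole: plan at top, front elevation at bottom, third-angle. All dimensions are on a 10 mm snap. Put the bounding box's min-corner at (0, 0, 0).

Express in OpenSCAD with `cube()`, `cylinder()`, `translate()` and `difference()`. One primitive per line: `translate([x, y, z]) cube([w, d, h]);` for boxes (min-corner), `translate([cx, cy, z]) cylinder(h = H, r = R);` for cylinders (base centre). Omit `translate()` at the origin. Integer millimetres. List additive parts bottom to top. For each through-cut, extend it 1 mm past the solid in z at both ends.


difference() {
  cube([210, 190, 110]);
  translate([80, 80, -1]) cylinder(h = 112, r = 50);
}
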